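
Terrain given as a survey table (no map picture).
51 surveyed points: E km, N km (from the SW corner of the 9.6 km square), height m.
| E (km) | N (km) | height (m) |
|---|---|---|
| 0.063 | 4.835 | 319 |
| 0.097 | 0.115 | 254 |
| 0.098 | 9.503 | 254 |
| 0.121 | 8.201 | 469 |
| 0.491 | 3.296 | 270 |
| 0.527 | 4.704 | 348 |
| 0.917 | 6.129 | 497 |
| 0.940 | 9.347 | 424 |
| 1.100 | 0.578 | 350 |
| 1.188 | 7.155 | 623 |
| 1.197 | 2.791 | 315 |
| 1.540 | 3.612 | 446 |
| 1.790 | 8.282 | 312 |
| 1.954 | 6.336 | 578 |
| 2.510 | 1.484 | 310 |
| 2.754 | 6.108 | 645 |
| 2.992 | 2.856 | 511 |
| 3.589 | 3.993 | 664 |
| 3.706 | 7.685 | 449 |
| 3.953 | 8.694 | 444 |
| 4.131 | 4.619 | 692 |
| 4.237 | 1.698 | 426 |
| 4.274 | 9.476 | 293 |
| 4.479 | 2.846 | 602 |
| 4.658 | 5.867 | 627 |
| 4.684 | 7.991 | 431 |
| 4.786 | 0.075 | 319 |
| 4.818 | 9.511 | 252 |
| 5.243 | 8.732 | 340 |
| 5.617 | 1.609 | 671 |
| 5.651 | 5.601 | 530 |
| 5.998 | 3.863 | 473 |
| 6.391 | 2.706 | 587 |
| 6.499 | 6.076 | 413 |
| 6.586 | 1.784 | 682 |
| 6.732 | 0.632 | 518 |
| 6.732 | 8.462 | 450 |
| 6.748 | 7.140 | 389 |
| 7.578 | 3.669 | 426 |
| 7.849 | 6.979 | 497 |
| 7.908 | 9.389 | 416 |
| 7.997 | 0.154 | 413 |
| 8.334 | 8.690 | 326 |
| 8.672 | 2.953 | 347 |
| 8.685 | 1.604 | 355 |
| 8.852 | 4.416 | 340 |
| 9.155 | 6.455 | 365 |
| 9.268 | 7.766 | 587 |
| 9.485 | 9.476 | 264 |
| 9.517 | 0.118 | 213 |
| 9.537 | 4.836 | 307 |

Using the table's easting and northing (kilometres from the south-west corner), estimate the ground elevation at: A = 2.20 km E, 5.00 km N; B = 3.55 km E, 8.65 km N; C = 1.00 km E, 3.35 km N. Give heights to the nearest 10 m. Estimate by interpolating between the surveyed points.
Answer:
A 520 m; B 400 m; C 390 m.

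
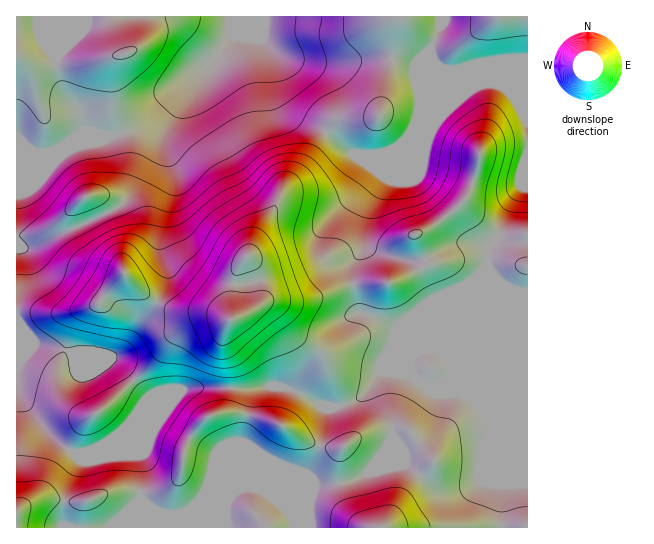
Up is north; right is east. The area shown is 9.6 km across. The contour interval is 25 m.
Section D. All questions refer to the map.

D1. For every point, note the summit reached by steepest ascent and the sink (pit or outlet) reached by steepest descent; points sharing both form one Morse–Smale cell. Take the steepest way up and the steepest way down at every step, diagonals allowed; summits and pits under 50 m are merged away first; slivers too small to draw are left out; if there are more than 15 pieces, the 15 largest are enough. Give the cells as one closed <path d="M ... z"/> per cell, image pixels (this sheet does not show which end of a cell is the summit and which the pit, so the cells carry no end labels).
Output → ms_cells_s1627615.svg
<path d="M527 16l-511 1 1 511 124 0 2-58-3-13-15-8-30 0 22-13 14-14 6-11 10-7 42-16 61 1 13-2 18 0 17 5 23 13 20 2 20-10 15-18 9-17 12-11-10 22 0 20 4 18 1 23 12 28 30 26 5 3 20 0 22-12 7-17 1-23 2 20 12 27 0 41 25 0z"/><path d="M394 353l-9 9-16 27-12 11-16 7-20-2-23-13-17-5-18 0-13 2-61-1-47 19-25 29-22 13 30 0 15 8 3 13-1 58 32 0 23-21 44-19 14 0 14 7 19 16 4 7 2 10 208 0 1-42-12-27-2-20-1 23-7 17-22 12-20 0-5-3-30-26-12-28-1-23-4-18 0-20 6-14z"/><path d="M255 488l-14 0-34 13-10 6-22 20 118 1 0-6-5-11-19-16z"/>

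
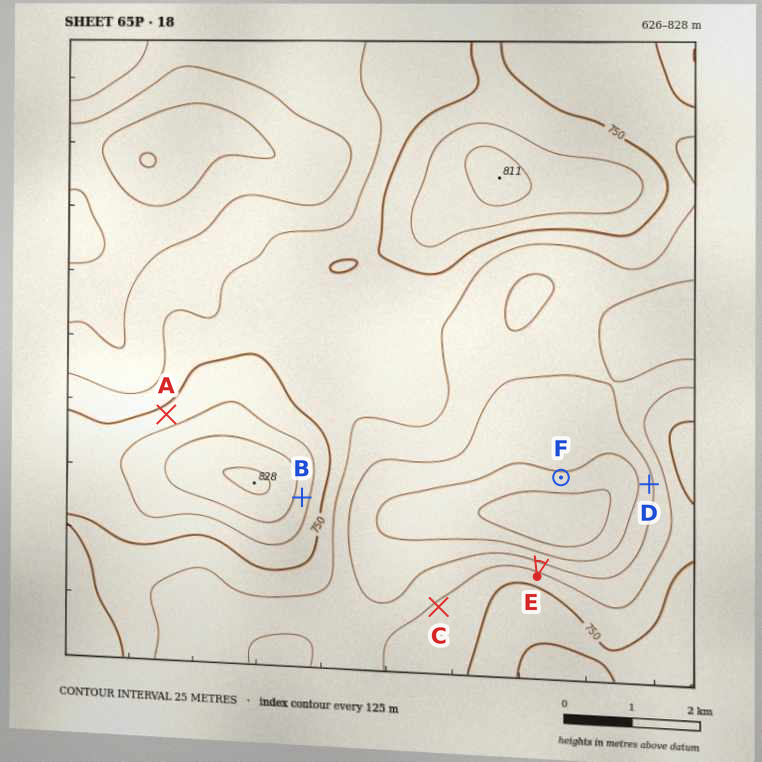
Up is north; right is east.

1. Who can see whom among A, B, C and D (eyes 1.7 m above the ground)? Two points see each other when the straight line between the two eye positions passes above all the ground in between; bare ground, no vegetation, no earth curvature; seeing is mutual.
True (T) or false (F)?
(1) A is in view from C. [F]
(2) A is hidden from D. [T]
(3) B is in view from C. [T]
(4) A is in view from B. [F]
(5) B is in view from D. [T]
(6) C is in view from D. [F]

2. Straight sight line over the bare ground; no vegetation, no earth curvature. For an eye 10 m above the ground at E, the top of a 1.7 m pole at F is in view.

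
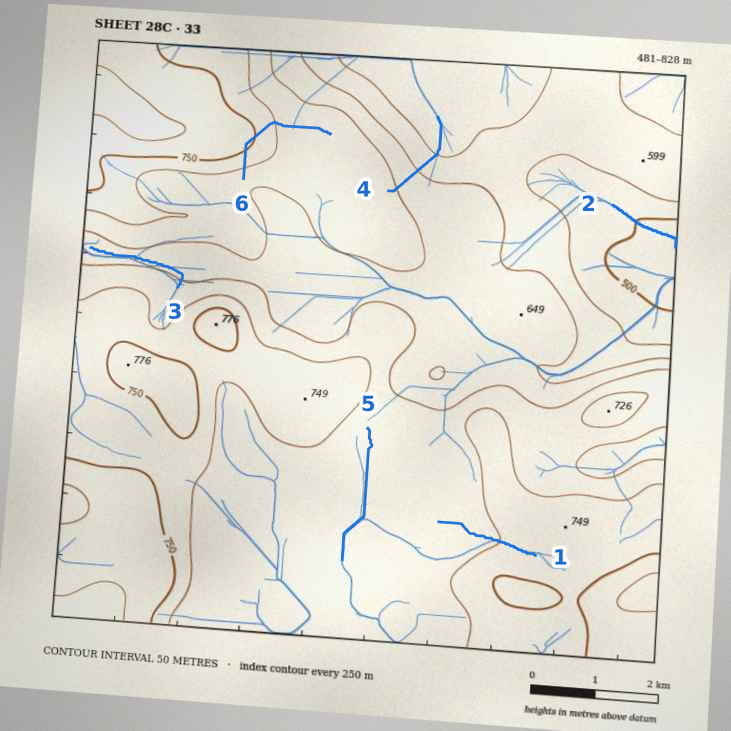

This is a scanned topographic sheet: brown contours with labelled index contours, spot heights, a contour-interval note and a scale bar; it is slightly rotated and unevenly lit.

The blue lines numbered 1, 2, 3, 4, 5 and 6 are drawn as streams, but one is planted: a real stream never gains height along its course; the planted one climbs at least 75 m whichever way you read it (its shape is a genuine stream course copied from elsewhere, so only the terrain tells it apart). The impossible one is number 6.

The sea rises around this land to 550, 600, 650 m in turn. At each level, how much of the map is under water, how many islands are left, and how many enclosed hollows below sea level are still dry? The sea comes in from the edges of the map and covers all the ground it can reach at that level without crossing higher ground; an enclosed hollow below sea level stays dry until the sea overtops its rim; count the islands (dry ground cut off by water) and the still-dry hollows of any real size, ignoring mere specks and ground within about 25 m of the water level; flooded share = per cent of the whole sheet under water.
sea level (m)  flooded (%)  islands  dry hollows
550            9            0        0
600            18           0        0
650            34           0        0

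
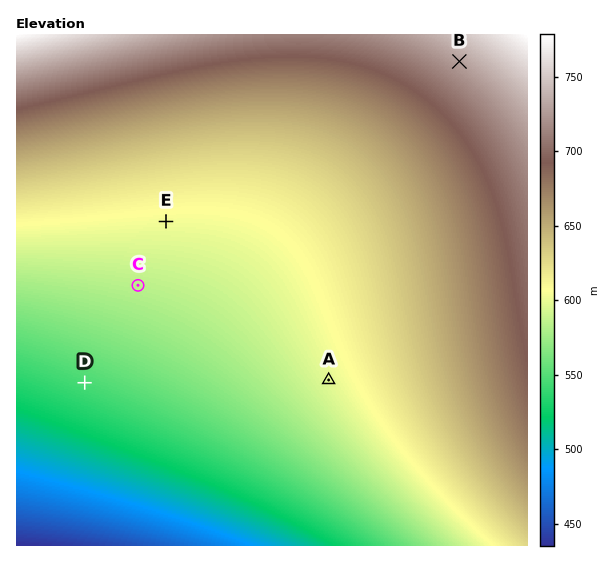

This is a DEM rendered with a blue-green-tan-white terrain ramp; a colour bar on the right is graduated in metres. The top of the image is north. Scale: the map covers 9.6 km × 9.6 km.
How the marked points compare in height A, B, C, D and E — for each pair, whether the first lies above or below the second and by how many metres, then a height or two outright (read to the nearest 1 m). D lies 183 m below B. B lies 145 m above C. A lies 131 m below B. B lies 126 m above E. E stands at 603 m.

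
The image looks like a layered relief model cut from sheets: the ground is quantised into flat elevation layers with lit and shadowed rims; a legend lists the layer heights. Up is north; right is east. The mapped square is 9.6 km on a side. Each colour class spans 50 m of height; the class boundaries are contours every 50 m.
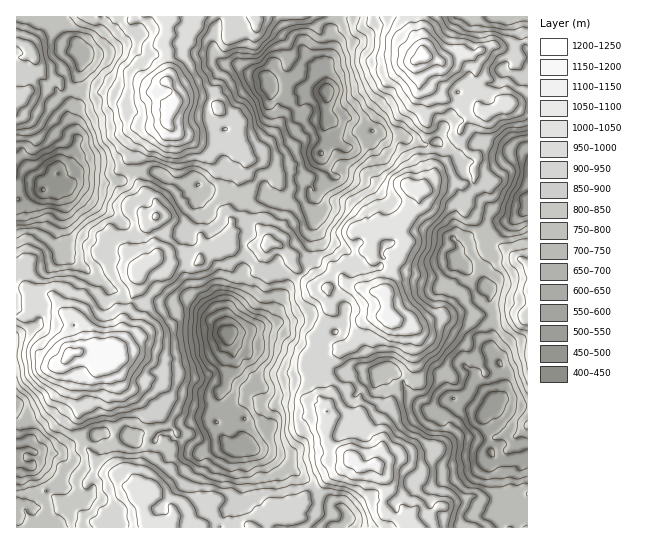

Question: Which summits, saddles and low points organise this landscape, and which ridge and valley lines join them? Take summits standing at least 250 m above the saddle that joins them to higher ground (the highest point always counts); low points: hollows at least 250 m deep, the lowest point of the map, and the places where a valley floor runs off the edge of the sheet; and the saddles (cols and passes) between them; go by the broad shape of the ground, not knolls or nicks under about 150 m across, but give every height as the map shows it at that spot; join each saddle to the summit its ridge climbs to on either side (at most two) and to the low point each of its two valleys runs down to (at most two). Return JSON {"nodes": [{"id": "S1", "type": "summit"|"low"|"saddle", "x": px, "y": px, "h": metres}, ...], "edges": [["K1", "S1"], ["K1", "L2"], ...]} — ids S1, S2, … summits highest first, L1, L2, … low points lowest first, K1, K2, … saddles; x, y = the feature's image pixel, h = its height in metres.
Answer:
{"nodes": [
{"id": "S1", "type": "summit", "x": 426, "y": 57, "h": 1227},
{"id": "S2", "type": "summit", "x": 67, "y": 354, "h": 1221},
{"id": "S3", "type": "summit", "x": 171, "y": 109, "h": 1188},
{"id": "L1", "type": "low", "x": 227, "y": 334, "h": 411},
{"id": "L2", "type": "low", "x": 43, "y": 190, "h": 446},
{"id": "L3", "type": "low", "x": 326, "y": 93, "h": 463},
{"id": "L4", "type": "low", "x": 486, "y": 414, "h": 506},
{"id": "K1", "type": "saddle", "x": 323, "y": 363, "h": 914},
{"id": "K2", "type": "saddle", "x": 243, "y": 245, "h": 889},
{"id": "K3", "type": "saddle", "x": 141, "y": 171, "h": 827},
{"id": "K4", "type": "saddle", "x": 82, "y": 435, "h": 822}],
"edges": [["K1", "S1"], ["K1", "L1"], ["K1", "L4"], ["K2", "S1"], ["K2", "S2"], ["K2", "L1"], ["K2", "L3"], ["K3", "S2"], ["K3", "S3"], ["K3", "L2"], ["K3", "L3"], ["K4", "S1"], ["K4", "S2"], ["K4", "L1"]]}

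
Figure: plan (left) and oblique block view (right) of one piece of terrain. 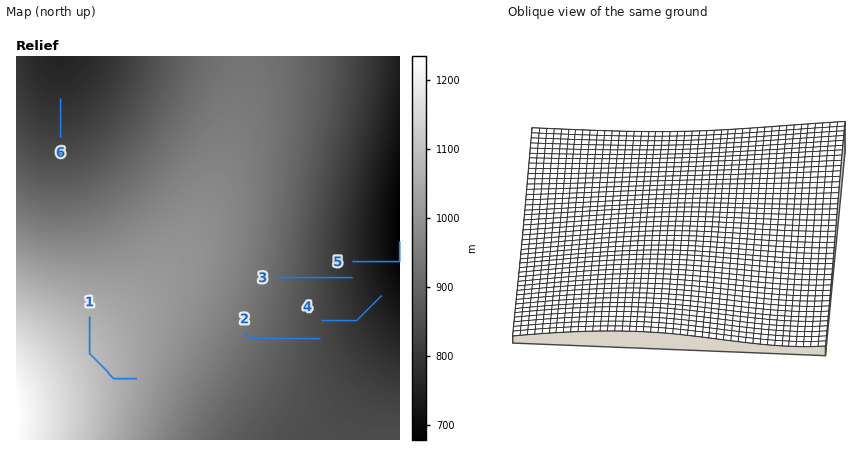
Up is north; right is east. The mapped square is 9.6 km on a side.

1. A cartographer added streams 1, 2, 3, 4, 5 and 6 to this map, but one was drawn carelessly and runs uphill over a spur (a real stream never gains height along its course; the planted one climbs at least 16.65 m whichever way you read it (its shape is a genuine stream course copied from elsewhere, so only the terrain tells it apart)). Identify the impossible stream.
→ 1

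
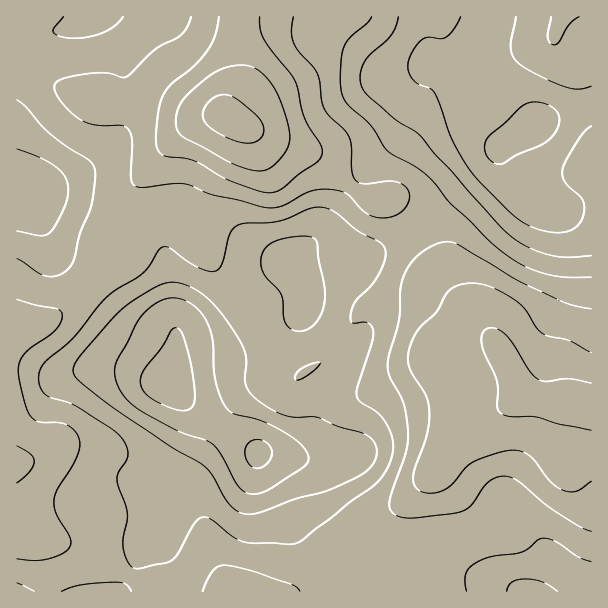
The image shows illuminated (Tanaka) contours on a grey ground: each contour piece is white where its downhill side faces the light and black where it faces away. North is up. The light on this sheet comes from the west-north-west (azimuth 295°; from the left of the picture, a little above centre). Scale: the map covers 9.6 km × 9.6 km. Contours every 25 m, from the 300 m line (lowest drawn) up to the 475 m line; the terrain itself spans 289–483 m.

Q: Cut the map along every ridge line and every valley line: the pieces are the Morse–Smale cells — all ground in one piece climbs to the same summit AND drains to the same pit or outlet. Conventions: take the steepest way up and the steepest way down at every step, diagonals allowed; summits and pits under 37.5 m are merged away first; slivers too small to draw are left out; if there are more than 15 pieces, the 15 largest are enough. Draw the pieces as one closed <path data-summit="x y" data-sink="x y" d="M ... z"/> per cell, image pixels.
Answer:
<path data-summit="228 119" data-sink="168 380" d="M239 16l-222 0-1 58 17 2 38 15 19 3 12 12 9 3 44 0 33 7 29 0-11 2-26 15-38 43-12 19-8 29-20 42-8 10 12 11 12 16 17 17 29 11 10 7 1 18-6 25 26 29 62 42 37 0 8-2 10-12 10-34 26-35 7-15 0-4-47-35-1-22-3-9-14-21 16-13 11-4 12 1 18 7 22 0 29-13 16-11-14-20-10-10-15 0-12-4-21-15-25-24-68-27-18-9-5-5 2-9 12-27z"/><path data-summit="518 390" data-sink="168 380" d="M414 230l-45 24-22 0-18-7-12-1-11 4-16 13 14 21 3 9 1 22 47 35 0 4-7 15-24 32-12 37-10 12-8 2-37 0-44-28-21-16 0 2 4 4 6 14-3 16-23 44-7 24-29 28-4 24-8 17-8 11 234 0-5-13 23-25 14-35 44-43 22-38 18-17 34-13 13-12 1-4-6-18-13-26-23-30-32-34-14-30z"/><path data-summit="228 119" data-sink="533 126" d="M591 16l-351 0-2 4 2 60-12 27-2 9 5 5 18 9 68 27 25 24 21 15 12 4 15 0 10 10 14 20 62-52 17-17 8-15-1 10 8 17 22 25 18 10 19 0 25-8z"/><path data-summit="17 462" data-sink="168 380" d="M95 277l-30 31-17 12-32 9 1 263 102 0 7-7 7-13 6-18 1-14 29-28 7-24 23-44 3-10 0-6-6-14-27-33 6-25-1-18-10-7-29-11-17-17-12-16z"/><path data-summit="518 390" data-sink="525 591" d="M521 394l-3 0-14 14-19 8-9 2-16 11-15 20-15 27-44 43-14 35-23 25 3 9 4 4 236-1 0-187-13-4-34 2-15-4z"/><path data-summit="518 390" data-sink="533 126" d="M500 148l-7 13-17 17-59 50-2 5 15 21 14 30 32 34 23 30 13 26 7 20 26 8 34-2 12 3 1-202-5-1-26 10-13-2-12-6-25-25-9-16z"/><path data-summit="228 119" data-sink="17 194" d="M27 74l-11 1 0 117 7 2 13 16 18 39 9 10 32 17 27-52 8-29 12-19 38-43 26-15 11-2-29 0-33-7-44 0-9-3-12-12-19-3z"/><path data-summit="17 462" data-sink="17 194" d="M18 193l-2 1 0 133 5 1 24-6 12-8 29-27 8-11-31-17-9-10-18-39-6-9z"/>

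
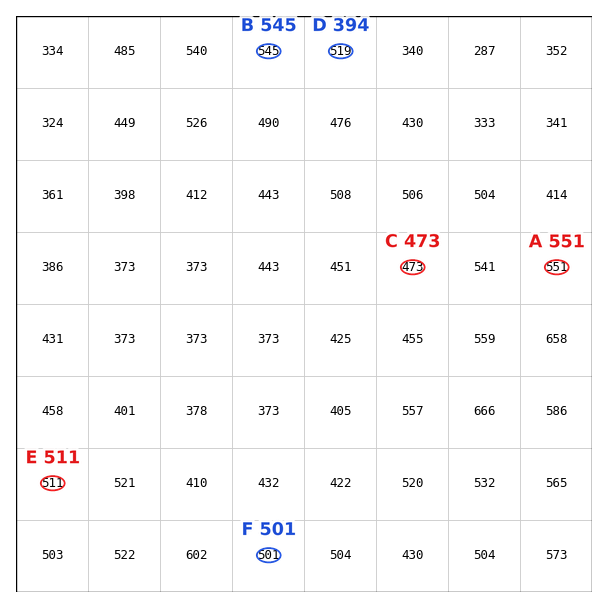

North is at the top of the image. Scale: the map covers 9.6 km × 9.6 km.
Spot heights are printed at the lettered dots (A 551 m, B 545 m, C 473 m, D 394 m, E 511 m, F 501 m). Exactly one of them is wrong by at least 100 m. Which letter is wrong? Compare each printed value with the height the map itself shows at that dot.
D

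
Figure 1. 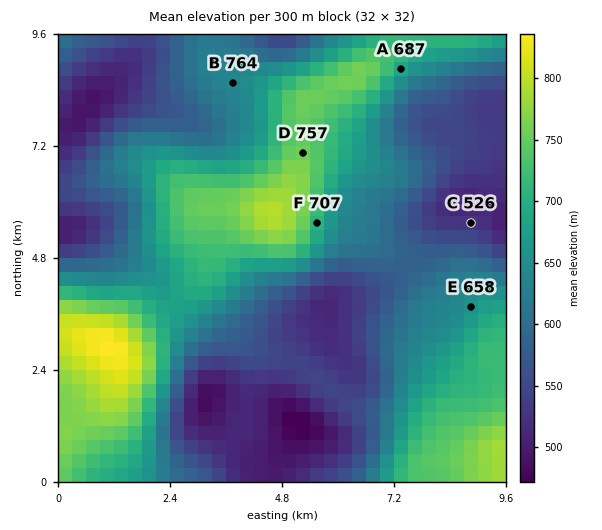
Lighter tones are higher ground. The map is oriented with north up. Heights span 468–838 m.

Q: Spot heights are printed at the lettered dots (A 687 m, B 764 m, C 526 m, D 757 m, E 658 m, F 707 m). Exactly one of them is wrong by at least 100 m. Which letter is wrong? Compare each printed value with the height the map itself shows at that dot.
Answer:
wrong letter B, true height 639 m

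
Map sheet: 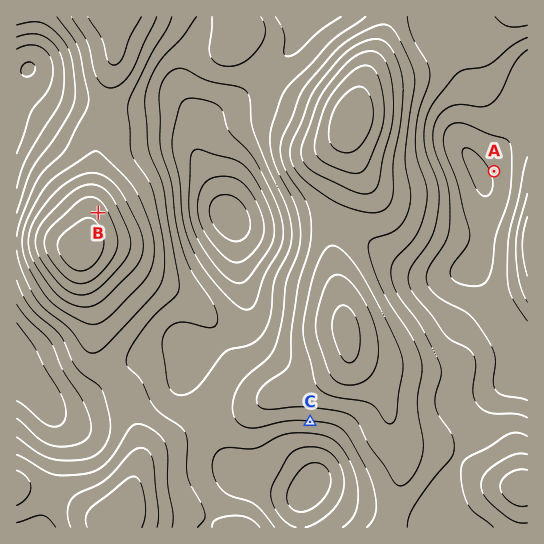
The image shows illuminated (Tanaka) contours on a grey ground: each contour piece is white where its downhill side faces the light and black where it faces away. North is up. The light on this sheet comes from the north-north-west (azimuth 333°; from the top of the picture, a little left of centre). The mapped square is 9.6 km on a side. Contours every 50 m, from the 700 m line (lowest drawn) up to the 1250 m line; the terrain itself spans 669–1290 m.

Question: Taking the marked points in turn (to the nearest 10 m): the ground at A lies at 760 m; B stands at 1230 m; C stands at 950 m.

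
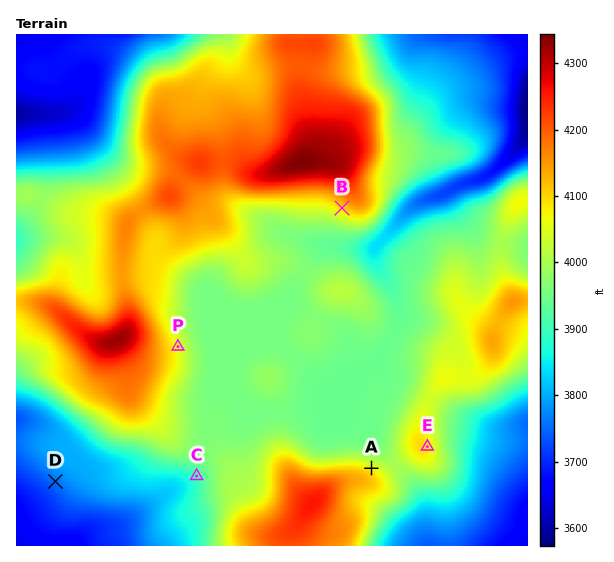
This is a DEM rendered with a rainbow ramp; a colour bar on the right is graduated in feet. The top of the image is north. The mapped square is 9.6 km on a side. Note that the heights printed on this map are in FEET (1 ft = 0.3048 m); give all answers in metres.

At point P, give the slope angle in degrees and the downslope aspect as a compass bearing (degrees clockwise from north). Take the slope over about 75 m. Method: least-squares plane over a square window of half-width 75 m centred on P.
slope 5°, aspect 77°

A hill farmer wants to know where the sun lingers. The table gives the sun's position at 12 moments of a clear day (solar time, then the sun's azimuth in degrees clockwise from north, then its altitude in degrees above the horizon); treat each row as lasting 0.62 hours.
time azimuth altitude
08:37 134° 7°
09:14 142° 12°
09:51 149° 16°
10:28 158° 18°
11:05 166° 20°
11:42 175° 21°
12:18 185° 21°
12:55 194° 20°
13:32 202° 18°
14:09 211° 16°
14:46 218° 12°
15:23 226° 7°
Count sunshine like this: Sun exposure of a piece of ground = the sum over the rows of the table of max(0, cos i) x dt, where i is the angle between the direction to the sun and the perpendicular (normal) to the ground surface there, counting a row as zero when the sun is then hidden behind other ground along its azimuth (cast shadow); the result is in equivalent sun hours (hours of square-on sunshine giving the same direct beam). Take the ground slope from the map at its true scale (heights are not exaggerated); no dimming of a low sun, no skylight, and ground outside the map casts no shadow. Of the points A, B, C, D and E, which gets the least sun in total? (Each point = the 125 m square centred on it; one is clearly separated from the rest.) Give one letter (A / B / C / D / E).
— A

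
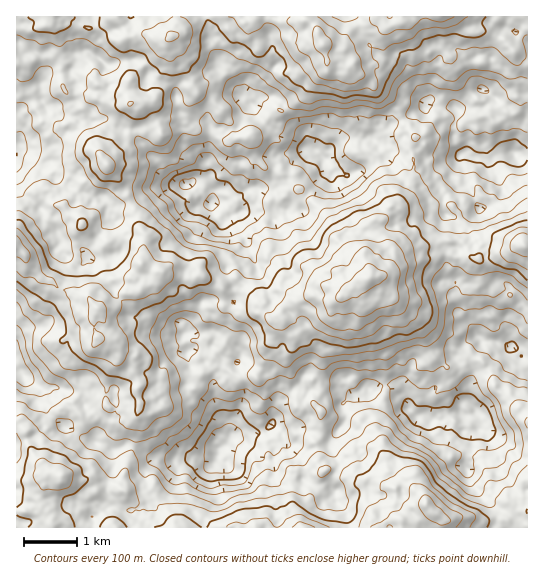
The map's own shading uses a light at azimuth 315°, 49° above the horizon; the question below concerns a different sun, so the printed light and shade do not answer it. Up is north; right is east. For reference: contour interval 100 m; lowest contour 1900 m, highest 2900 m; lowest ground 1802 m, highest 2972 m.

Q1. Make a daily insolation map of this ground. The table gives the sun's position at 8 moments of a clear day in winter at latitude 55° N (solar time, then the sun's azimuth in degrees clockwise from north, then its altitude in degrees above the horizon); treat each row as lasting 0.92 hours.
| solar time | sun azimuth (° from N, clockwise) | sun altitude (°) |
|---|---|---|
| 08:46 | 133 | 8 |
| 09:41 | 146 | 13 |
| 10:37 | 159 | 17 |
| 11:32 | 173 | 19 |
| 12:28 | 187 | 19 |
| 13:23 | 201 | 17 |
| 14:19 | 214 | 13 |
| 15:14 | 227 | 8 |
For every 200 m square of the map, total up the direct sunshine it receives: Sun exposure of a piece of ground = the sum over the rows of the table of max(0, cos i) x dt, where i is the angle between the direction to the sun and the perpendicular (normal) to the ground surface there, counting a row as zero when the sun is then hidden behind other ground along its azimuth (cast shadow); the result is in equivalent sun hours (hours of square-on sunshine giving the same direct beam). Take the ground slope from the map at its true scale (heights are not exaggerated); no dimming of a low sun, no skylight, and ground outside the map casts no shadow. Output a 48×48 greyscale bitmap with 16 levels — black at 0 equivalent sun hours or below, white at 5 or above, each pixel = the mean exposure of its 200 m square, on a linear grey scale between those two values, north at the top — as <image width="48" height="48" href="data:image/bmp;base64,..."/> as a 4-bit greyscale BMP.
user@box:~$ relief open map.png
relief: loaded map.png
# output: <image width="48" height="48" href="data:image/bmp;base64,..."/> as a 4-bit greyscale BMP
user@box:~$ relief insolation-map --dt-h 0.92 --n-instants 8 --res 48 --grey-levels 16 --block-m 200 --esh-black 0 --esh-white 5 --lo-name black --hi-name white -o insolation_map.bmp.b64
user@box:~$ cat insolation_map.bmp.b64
<image width="48" height="48" href="data:image/bmp;base64,Qk32BAAAAAAAAHYAAAAoAAAAMAAAADAAAAABAAQAAAAAAIAEAAATCwAAEwsAABAAAAAAAAAAAAAAABEREQAiIiIAMzMzAERERABVVVUAZmZmAHd3dwCIiIgAmZmZAKqqqgC7u7sAzMzMAN3d3QDu7u4A////AGZ1ZCEhEAAQEhEjExEQAAEzR2fLmadmZnd0I1QAEhIAAAAAAAAAAAExIjeUERECVjZWd3dnlDEAAAAAAAAAAAMhEyQhAAAURFes63ZXUzEAAAAAAAAAESZEZVIAAAARFFd4h2YxIRAAAAAAAAABRERFMTEQAAAAFEVBAiIRMwAAAAAAAAESMxECIRERAAAAETMQAAABEyEAAAAAAAABEBISMQAAAAAAElEAAAAjNohTEAAAAAADEBIzAAAAAAAAE3EAAURpvMmZYgAAAAFDMgARAAAAAAABNUICEmmIrKvKhTESQiZmdSIhAAAAAQAUZyETZUWGaJynZ2ZnmIeodSIQAAABERElYwABNEVUVmVViIqomqdWIhAAEREkQiREMQAAA2VVeFRUerzMyqdCMzMAEiI0VlWEEAA2iGirhGVWRoicyqp3VEZmZld3eFQxABSc3LvdhmNDJHYzSLyGmprey7rKl3QQAXu5mu6qmHQRNFQza8vLzv/t3aeJQ2UQAYmqmbyoYyMzJDdXnKrfvO/+3MuWZSASI4ZmZmZ2QiRTRWWXZ6qqzv7+3v/amDFHeoUiWFRCNmdlWImrmal53tzczu3KhHq5qqmXiIh1RYmZmby8x3Z6q6vc3KqXZ6uaqYu7hlVGmazNtohGYyaoisurzJhlebut2bmrhlETrMzcyphkETRZZYmHh2Q0WbzJmtynMQEiNYqpzqZTEUEkZDWbhkQzZnp2fcpSAAASRViGaEExASIzIxJGd3Voibq87KgwAAAAJ0E1M0IRAyFSAREQAkeZirzf/ZUgARIhISAAACEAJBEAARIgATRVdUR5zDERFGRlQ0IQAAAAIQAAEyEAASNFZSNDVhEiSKUSRDMQAAAAAAEAEgAAABIhABEyEBIlZFUhMQAAAAAAAAAAEAATMiIQAAAAAAEVQQI1UREAAAAAERABIAAAFmQyIxAAAAIyIQE2YREAAAASNFVDAAAAASMzIREAABMyAliZVBAAABE0IjRBAAAAAAIyEBIAABEANGr8eHQxETZnh2MQAAAAAAIiERAAABECR4q4h4iZhmZ4hjEQAAAAAAIhEAAAADJGaKckRUmXd3mHYiEAADQxABNEIAAAAFRmVVIRNb63iqust3URI0MRElZ2RUQyFId4UxABN5qZu5RndVVFZ1MzV1ZVRWeJqYmFZRADV2NHZGcwE2V4iImYZEATRXebqIcyRFRpzadmd5kwBJze3NurqDACQkZWmYU2dXmYl6lou3MhIjfv////63MDVWY0aYd6plVFIBRmmWRFZnqs////uHmIvHE3h5dVQ1YzYxKIVGiYrNzK/+7YiZrc7Jm6uqmEIzECFEi7ZDa9zHiau5l1e77cu9/rrGiYZTAkIpy6qWac6niohlREaKzJmKl5yUR3dketzKuqh5uquZqqllM1iJmIZoiahovMq8qYqpepdnrMhphWVCNHveuqrN23JLrcy7pzIyIkZ5qZqYZ1MRNomsze/IdjR4ZXZjSIIQAAJZmEiGVkAABHRWnf/bdpmQ=="/>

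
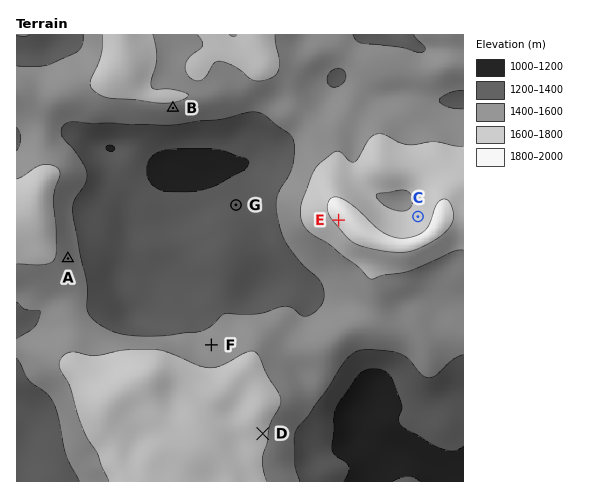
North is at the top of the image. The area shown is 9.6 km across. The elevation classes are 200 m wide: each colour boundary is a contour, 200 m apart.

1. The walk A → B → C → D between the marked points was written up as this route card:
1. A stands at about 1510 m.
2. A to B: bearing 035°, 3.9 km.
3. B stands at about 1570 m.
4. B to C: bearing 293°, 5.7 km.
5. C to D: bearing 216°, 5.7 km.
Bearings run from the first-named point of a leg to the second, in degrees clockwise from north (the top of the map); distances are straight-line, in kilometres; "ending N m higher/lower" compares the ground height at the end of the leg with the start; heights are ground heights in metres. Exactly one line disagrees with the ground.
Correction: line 4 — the bearing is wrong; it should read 114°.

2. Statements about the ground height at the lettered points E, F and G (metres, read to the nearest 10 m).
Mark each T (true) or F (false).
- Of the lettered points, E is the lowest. F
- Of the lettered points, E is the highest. T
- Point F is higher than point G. T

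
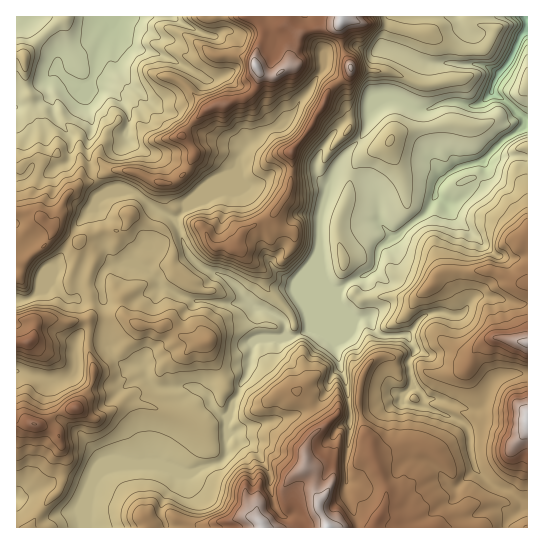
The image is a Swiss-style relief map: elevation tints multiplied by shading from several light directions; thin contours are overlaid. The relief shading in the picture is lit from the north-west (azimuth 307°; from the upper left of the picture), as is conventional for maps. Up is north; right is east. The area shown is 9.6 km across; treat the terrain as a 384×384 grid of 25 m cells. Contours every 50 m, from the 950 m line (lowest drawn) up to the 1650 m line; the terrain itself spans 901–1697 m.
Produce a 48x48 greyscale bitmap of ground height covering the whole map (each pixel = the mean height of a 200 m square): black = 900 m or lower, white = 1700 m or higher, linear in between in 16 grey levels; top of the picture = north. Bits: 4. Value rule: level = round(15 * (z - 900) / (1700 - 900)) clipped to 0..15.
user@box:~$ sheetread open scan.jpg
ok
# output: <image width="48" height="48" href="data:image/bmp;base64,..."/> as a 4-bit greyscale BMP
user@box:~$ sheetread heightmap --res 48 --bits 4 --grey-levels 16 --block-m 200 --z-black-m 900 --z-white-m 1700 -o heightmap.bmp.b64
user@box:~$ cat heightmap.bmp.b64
<image width="48" height="48" href="data:image/bmp;base64,Qk32BAAAAAAAAHYAAAAoAAAAMAAAADAAAAABAAQAAAAAAIAEAAATCwAAEwsAABAAAAAAAAAAAAAAABEREQAiIiIAMzMzAERERABVVVUAZmZmAHd3dwCIiIgAmZmZAKqqqgC7u7sAzMzMAN3d3QDu7u4A////AIiIdmZniqqqqs3e7t3d7uzNzMzMu7upmoiHZmZniqmpiJve7czd7dvMzMy7u6qpmXiIdmZniZiHd3nN7c3e7bu8zMu7qqqqmXiIh2Znd3d2Z3i93M3e7ru7zLu7qqqZmYiIl2Zmd3ZmZnisy83d3bu7y7u6qpmZqoiZmGZmZmZmZmeKqr3u3bu8y7u6upmau5maqXZmZmZmZmZ4iaze3bvMy7u7upms3aqruYdmZmZmd3ZneKvdzLrMu7u7qYms7bu8uYh3dmZ3d3ZmeJrN27rMu7u6qYms3s3MuZmHd3d3d3ZneIms3Km7qqqpmImb3szLvLqYd3d3d3ZniImavLmpmZmIiJmb3rqqvcqYiId3d2Znmaqqq7mpiHd4iJmb3pmIm7qIiHd3dndniaqqmZmph3d4mZmazIiIiKqId3d3d3dmeJqqmIipiIeZmqmZq4iIiJqYd3h3d3dlZ4mal2ipmYiaq7qZmZmqmJqId3iJiIdlVmiZh1iamXiZq7uqq7y6mJmIh3iZmZhlVWeHZVZ5mYaJqru8zd3KmJiIiIiZqqhlVVVlRERnZmaJqrzd7sy6mZiImZmZmphmVVVURERVZmaJmZvM3by6qZmImZmZmYdmVVZUREREZ4d4iIq7vJqpiIiIiIiIeHdlVWZERERVVoh3eImqq3d4d4iIiId3d3ZlVmVEREVVZomZiIiZq5h3eIiIiHd4iHZWZ2REREVVVWiqmZmau7h3eIh4d3eIh2ZniGVERFREVWeaqqqru7l3eIh3d3eIdneJmIdURGVERVaJqaqqq7uYiIiHd3eHaKq7qJl0RWVURFZ4iIiJq7u6iIiId3eHervLqqqWRWVUREV3d2Z6u7u7qIiIh3d3m7u7u7qmRVVEREVmZVZ5q7u7qIiImIh3q6q7u7qmRVVERERERFZ4mru7uXd4mHd3iJmZq7qGRFVEREQ0NFZ3iaqquYd4iHd3d3d3ibuWRFVERFQzM0VneJmZqpd3d5mYd3d3eKunRFVERVRDNERWd4iImZiIiru7l3d3eJumVEVERVRDNERFZ4iHeIiaqqqruYd3iJumVEVVVVRDMzM1ZniHd4iIiImauph3iaymVUVVZlREQzM0Vnd3d3d2Z4mry5h3ebzIZlVWZlREREQzVmZnZmZ2Z4q8uph3d5rLhnZWZmVERVRDNGZmZlV2Z3ibuqmIh3isp3dVZmVVVVVUMlZlVUVmZmd5vLupmIeLyYdEVVRFVVRUMlVVVERVVmZ4nN3LqYiKy4dERERERDMzI1VURERFVWd4mrzMy6mIvKlUREVVREMSRVVEREREVWeJmIms3MuorLtlVVZmZlQSRWVEREREVniYd4ic7u3Kms2Xd2ZmZmUhNXZERERERnd3iJmc7d7bmc2XZlVVVUQyFHZERERERFZ3iaqr3d3bmbuGVVVmZmZTE1VUREQzRFZniYmazd3bqrqWVmZ3ZmZkIURVVEMzRFZ3d4iazd3dzezJZ3d3ZlZlMURFVUMzNFZmiZms3N3c3v7bd2ZmZWZVMQ=="/>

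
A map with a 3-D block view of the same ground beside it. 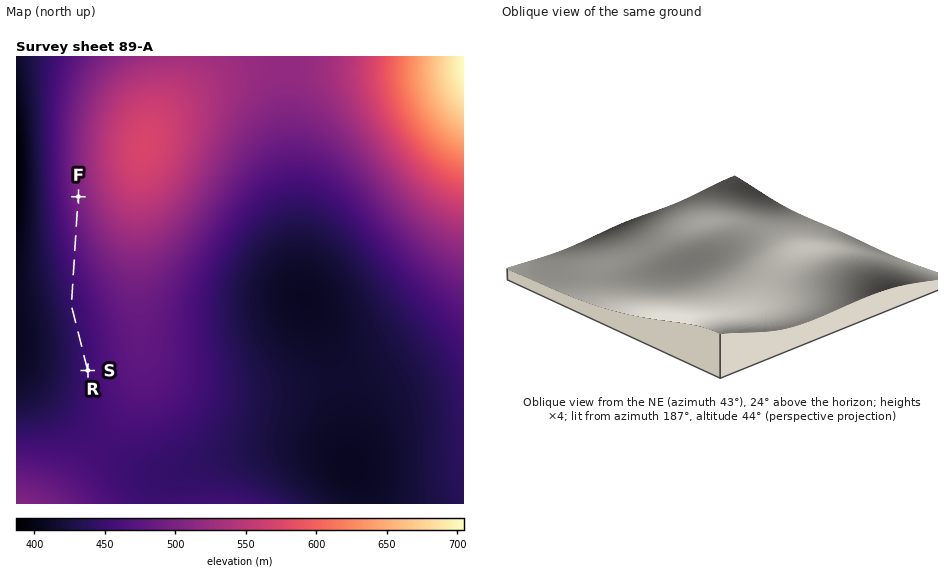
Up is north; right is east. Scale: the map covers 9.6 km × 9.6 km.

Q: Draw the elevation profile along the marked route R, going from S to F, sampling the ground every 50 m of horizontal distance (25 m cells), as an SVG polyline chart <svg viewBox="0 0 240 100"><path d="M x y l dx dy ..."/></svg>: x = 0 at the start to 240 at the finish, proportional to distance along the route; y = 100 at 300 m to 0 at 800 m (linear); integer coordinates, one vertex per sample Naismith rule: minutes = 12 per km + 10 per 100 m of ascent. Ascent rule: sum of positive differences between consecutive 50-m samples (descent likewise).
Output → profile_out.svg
<svg viewBox="0 0 240 100"><path d="M0 70l3 0 3 0 4 0 3 0 3 0 3 0 3 0 3 0 4 0 3 0 3 0 3 0 3 1 4 0 3 0 3 0 3 0 3 0 3 0 4 0 3 0 3 0 3 0 3 0 4 0 3 0 3 0 3 0 3 0 3 0 4 0 3-1 3 0 3 0 3 0 4 0 3-1 3 0 3 0 3 0 3 0 4-1 3 0 3 0 3 0 3 0 3-1 4 0 3 0 3 0 3-1 3 0 4 0 3 0 3-1 3 0 3 0 3 0 4-1 3 0 3 0 3 0 3-1 4 0 3 0 3 0 3-1 3 0 3 0 4 0 3-1 3 0 3 0 3 0 4 0 1-1"/></svg>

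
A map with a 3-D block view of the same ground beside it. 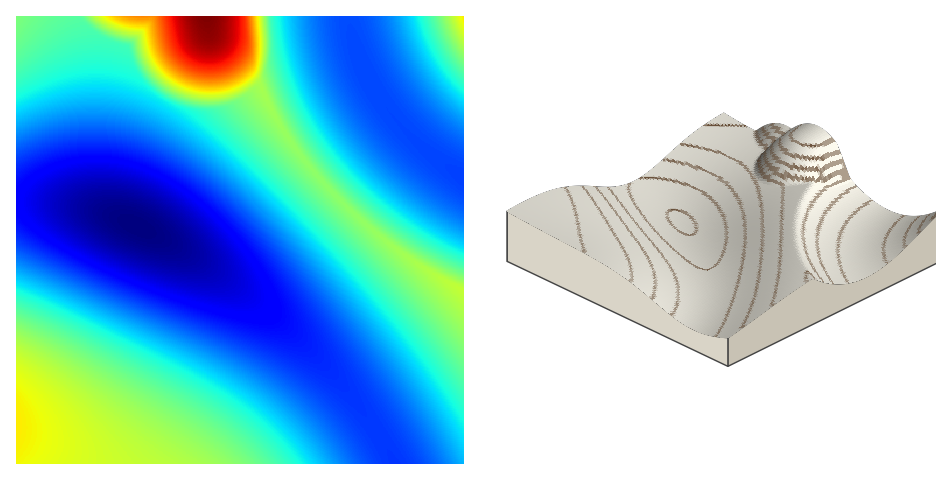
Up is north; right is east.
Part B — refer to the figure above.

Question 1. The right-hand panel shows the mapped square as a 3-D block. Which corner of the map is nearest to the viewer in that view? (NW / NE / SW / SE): SE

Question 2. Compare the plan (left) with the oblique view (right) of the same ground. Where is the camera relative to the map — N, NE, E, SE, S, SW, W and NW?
SE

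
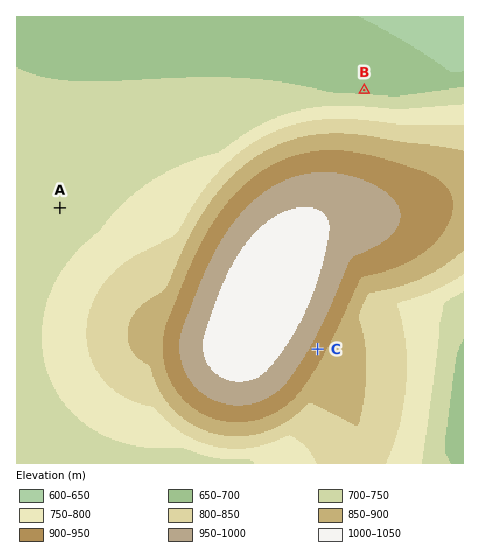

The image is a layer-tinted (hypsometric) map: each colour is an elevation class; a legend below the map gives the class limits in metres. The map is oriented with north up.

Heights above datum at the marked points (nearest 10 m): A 730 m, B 690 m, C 930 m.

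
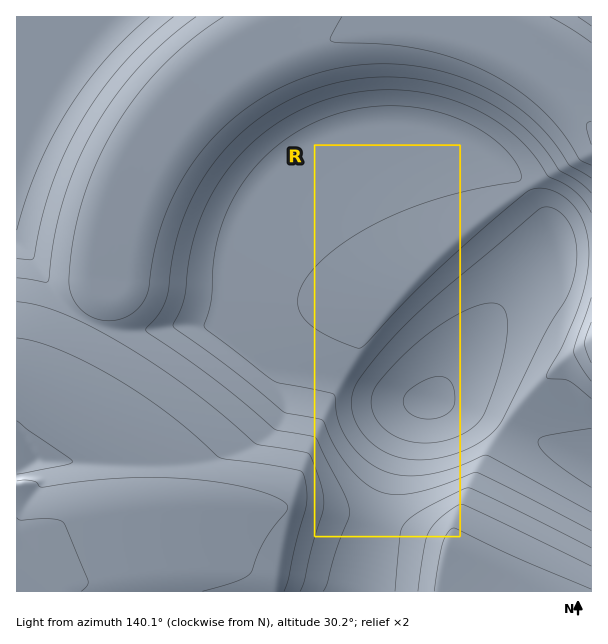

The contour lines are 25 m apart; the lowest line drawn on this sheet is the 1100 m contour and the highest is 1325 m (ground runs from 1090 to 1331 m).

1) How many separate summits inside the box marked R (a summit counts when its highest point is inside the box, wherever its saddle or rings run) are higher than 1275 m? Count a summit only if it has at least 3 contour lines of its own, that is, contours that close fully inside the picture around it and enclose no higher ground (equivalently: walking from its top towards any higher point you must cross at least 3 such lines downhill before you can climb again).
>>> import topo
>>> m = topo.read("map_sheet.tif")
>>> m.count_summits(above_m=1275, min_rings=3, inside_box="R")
1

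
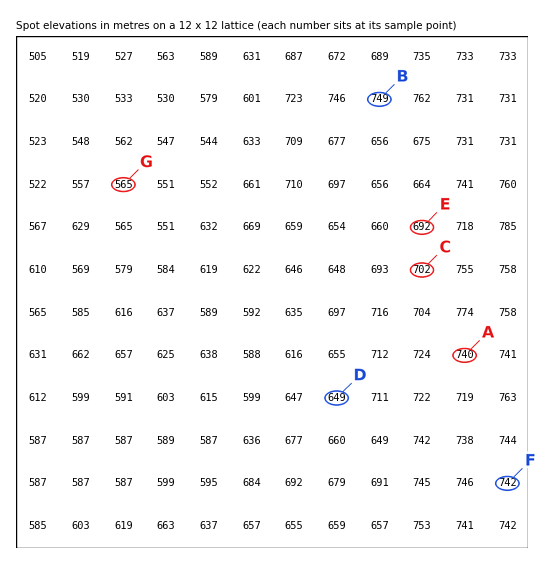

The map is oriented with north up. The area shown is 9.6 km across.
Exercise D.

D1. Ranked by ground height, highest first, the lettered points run B A C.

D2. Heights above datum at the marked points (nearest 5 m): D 650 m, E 690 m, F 740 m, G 565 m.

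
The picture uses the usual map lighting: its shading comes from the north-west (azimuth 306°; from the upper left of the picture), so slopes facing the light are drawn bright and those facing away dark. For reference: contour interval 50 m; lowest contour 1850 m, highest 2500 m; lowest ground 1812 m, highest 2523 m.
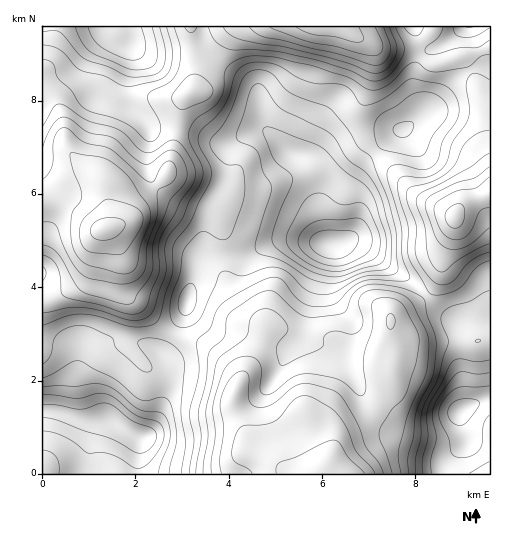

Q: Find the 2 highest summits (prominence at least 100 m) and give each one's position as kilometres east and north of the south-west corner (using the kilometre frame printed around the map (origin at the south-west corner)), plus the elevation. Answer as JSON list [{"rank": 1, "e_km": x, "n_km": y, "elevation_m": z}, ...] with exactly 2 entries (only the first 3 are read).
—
[{"rank": 1, "e_km": 1.34, "n_km": 5.26, "elevation_m": 2523}, {"rank": 2, "e_km": 8.84, "n_km": 5.49, "elevation_m": 2467}]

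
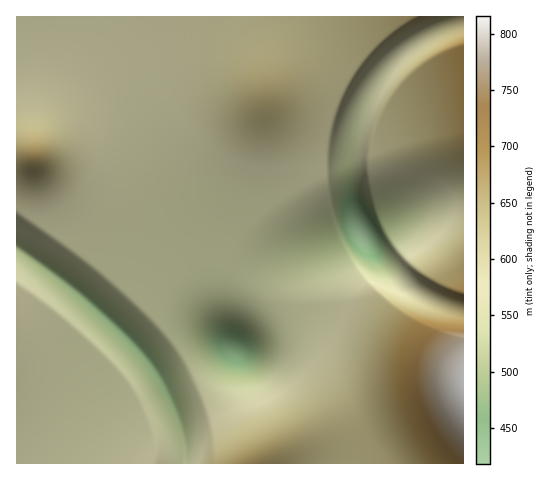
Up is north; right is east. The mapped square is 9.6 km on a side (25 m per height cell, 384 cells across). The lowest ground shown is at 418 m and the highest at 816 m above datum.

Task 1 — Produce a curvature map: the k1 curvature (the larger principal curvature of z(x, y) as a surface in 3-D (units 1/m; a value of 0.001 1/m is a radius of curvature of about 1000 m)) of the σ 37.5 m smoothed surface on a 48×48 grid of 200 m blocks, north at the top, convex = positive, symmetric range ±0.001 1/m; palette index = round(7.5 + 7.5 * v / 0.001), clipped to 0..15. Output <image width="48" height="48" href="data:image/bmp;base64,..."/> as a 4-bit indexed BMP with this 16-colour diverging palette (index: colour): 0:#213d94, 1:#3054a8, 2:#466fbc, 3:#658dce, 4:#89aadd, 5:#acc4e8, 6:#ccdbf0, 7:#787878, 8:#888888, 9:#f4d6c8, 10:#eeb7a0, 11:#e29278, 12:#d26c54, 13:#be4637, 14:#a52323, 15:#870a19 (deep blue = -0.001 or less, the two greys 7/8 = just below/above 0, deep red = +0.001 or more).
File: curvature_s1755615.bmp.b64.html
<image width="48" height="48" href="data:image/bmp;base64,Qk32BAAAAAAAAHYAAAAoAAAAMAAAADAAAAABAAQAAAAAAIAEAAATCwAAEwsAABAAAAAAAAAAlD0hAKhUMAC8b0YAzo1lAN2qiQDoxKwA8NvMAHh4eACIiIgAyNb0AKC37gB4kuIAVGzSADdGvgAjI6UAGQqHAIiIiIiIiIiqiHebmaqpiIiIiId3eIiIiIiIiIiIiIiqiHebiJqqmYiIiIh3eIiIiIiIiIiIiIi6iHebiIiZmZiIiIh3iIiIiIiIiIiIiIjIh3eqiIiJmZmIiIiIiIiIiIiIiIiIiIjIh3jJiIiIiZiIiIiIiIiIiIiIiIiIiIuoh3jIiIiIiIiIiIiIiIiIiIiIiIiIiIyId4q4iIiIiIiIiIiIiIiIiIiIiIiIiLqIeIyZmYiIiIiIiIiIiIiIiIiIiIiIiciIeJ2ZmIiIiIiIiIiIiIiIiIiIiIh4jJiHiMqZh3eIiIiIiIiIiIiIiIiIiHd4yYh3idmYdmeIiIiIeIiIiIiIiIiIiHeMmIh4jamHZmeImIiHd4iIiIiIiIiIiHjJiIeIu5iHZmeJmIiHd4iIiIiIiIiIiIyYiHeKyIiHZmiZmIiHd4iIiIiJz4iIicmIh3iciIiId4mZiIh3d4iIiIr/2YiInId3d4nIiIiIiJmZiIh3eIiIiv+Xd4iLyIh3eJyIiIiImZmYiIiHeIiI36d3iIjKiId3iciIiIiImZiIiIiIiIiP53eIiJyYiHd4rIeIiIiIiIiIiIiIiZn9d4iK/7iIh3eLuHd4iIiIiIiIiIiIiI/YiJn/p4iHd3i7h3d3iIiIiIiIiIiIiN54iM+4h4h3d4yod3d3d3d3iIiIiIiHefd3jPmJmIh3isl3d3d3d3d3iIiIiId3j4Z3v4iIiIh4u4d3d3d3d3d3eIiIiHd3rmZo+HeIiIicqHd3d3d3d3d3eIiIiId3+GZvp3d3iIrIiIiId3d3d3d3d4iIiIh49mafd3d3d8qIiIiId3d3d3d3d3iIiIiMxmf5d3d3d5iIiIiIh3d3d3d3d3eIiIiPh3f3d3d3d4iIiIiIiHd3eIiIiId4iIiPd4rnd3d3d4iIiIiIiIiIiIiIiIiIeImfiI23d3d3d5mZiIiIiIiIiIiIiIiIiIifiJ+oiHd3d6qpmIiIiIiIiIiIiIiIiIifiZ+oiIiId6u6mIiIiIiIiIiIiIiIiIifeJ+pmZiIiKu6mIiIiIiIiIiIiIiIiIiPd464mZmZiKqqmIiIiIiIiIiIiIiIiIiPd4zYiImZmZmZiIiIiIiIiIiIiIiIiIiPh4n4d3iIiIiIiIiIiIiIiIiIiIiIiIiNt4j4d3eIiIiIiIiIiIiIiIiIiImYiIiJ93jNh3iIiIiIiIiIiIiIiIiIiImZiIiI+HiPh3iIiIiIiIiIiIiIiIiIiImZiIiIzHeL+IiIiIiIiIiIiIiIiIiIiIiZiIiIj4eI7IiIiIiIiIiIiIiIiIiIiIiIiIiIi+d4j8iIiIiIiIiIiIiIiIiIiIiIiIiIiPp3iP6IiIiIiIiIiHeIiIiIiIiIiIiIiI+XeIz7iIiIiIiIh3d4iIiIiIiIiIiIiIn5d4ie/YiIiIiId3d3iIiIiIiIiIiIiIifp3eIjIiIiIiHd3d3iIiIiIiIiIiIiIiJ/Xd3iIiIiIiHd3d3eIiIiIiIiIiIiIiIjfp3dw=="/>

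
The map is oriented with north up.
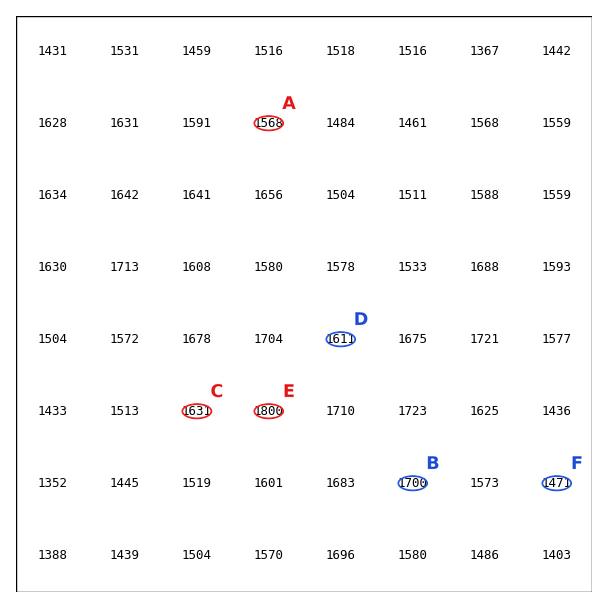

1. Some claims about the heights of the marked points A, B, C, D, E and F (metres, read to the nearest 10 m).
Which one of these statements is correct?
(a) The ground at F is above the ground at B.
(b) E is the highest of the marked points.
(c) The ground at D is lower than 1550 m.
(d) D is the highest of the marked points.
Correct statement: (b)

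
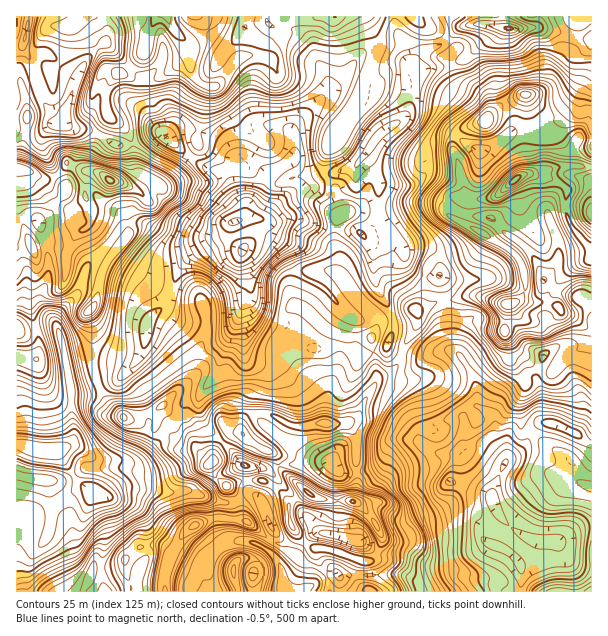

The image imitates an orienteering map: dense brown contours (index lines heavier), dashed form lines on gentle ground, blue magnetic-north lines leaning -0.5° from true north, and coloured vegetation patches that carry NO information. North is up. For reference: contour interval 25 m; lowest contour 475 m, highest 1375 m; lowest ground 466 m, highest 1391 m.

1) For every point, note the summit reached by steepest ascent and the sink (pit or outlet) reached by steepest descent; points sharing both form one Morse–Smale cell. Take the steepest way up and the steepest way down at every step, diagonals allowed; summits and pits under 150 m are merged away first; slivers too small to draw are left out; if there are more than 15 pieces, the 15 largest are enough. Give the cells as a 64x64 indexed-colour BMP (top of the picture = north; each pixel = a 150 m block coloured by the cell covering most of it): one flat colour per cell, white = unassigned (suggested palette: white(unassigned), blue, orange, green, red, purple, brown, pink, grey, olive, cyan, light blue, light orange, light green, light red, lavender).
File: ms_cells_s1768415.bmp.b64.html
<image width="64" height="64" href="data:image/bmp;base64,Qk12CAAAAAAAAHYAAAAoAAAAQAAAAEAAAAABAAQAAAAAAAAIAAATCwAAEwsAABAAAAAAAAAA////ALR3HwAOf/8ALKAsACgn1gC9Z5QAS1aMAMJ34wB/f38AIr28AM++FwDox64AeLv/AIrfmACWmP8A1bDFAId3d3ciIiIiIiu7u7u7uyIiIiIiZmZmZmZmZmZEREREh3d3dyIiIiIiIru7u7u7IiIiIiJmZmZmZmZmZkRERESHd3d3ciIiIiIiu7u7u7IiIiIiImZmZmZmZmZmRERERId3d3d3dyIiIiIru7u7siIiIiIiZmZmZmZmZmZEREREiHd3d3d3ciIiIiK7u7siIiIiIiJmZmZmZmZmZERERESIh3d3d3d3d3ciIiK7IiIiIiIiIiZmZmZmZmZERERERIiId3d3d3d3d3IiIiIiIiIiIiIiJmZmZmZmZmREREREiIh3d3d3d3d3dyIiIiIiIiIiIiJmZmZmZmZmZERERESIiHd3d3d3d3d3d3dyIiIiIiIiJmZmZmZmZmZERERERIiId3d3d3d3d3d3d3IiIiIiIiJmZmZmZmZmZEREREREiIiHd3d3d3d3d3d3IiIiIiIiImZmZmZmZmZkRERERESIiIiHd3d3d3d3d3ciIiIiIiIiZmZmZmZmRERERERERIiIiId3d3d3d3d3ciIiIiIiIiJmZmZmZmREREREREREiIiId3d3d3d3d3ciIiIiIiIiImZmZmZmZERERERERESIiId3d3d3d3d3ciIiIiIiIiIiZmZmZmZkRERERERERIiIh3d3d3d3d3ciIiIiIiIiIiJmZmZmZEREREREREREiIiId3d3d3d3ciIiIiIiIiIiImZmZmRERERERERERESIiIh3d3d3d3IiIiIiIiIiIiIiZmZmZERERERERERERIiIiHd3d3d3IiIiIiIiIiIiIiZmZmZmREREREREREREiIiId3d3InciIiIiIiIiIiIiImZmZmZmZkRERERERESIiIh3d3IiIiIiIiIiIiIiIiIiZmZmZmZmZERERERERIiIiHd3IiIiIiIiIiIiIiIiIiImZmZmZmZkREREREREiIiIl3IiIiIiIiIiIiIiIiIiIiJmZmZmZmRERERERESIiIiZlVIiIiIiIiIiIiIiIiIiImZmZmZmZERERERERIiIiJmVVSIiIiIiIiIiIiIiIiIiImZmZmZEREREREREiIiImVVVUiIiIiIiIiIiIiIiIiIiJmZmZkRERERERESIiImZVVVVIiIiIiIhERESIiIiEiIkRGZkRERERERERIiIiZlVVVUiIiIiIiERERERERERERREREREREREREREiIiJmVVVVSIiIiIiIREREREREREREURERERERERERESZmJmZVVVVUiIiIiIhERERERERERERREREREREREREQZmZmZlVVVVSIhERESEREREREREREREUREREREQREUQRmZmZmVVVVVURERERERERERERERERERREREREQRERERGZmZmZlVVVVVERERERERERERERERERERFEREEREREREZmZmZmVVVVVURERERERERERERERERERERERERERERERmZmZmZVVVVVVERERERERERERERERERERERERERERERGZmZmZmVVVVVUREREREREREREREREREREREREREREREZmZmZmZVVVVVVERERERERERERERERERERERERERERERmZmZmZmVVVVVVRERERERERERERERERERERERERERERFVmZmZmZVVVVVVUREREREREREREREREREREREREREREVVVVZmZVVVVVVVVURERERERERERERERERERERERERERVVVVVZVVVVVVVVVVERERERERERERERERERERERERERFVVVVVVVVVVVVVVVVREREREREREREREREREREREREREVVVVVVVVVVVVVVVVVERERERERERERERERERERERERERVVVVVVVVVVVVVVVVURERERERERERERERERERERERERFVVVVVVVVVVVVVVVUREREREREREREREREREREREREREVVVVVVVVVVVVVVVVRERERERERERERERERERERERERERVVVVVVVVVVVVVVVRERERERERERERERERERERERERERFVVVVVVVVVVVVVUREREzMREREREREREREREREREREREVVVVVVVVVVVVVERERMzMzERERERERERERERERERERERVVVVVVVVVVVVERETMzMzMRERERERERERERERERERERFVVVVVVTMzNVERETMzMzMxEREREREREREREREREREREVVVVVMzMzMzMzMzMzMzMzERERERERERERERERERERERVVVTMzMzMzMzMzMzMzMzMxERERERERERERERERERERFVVcwzMzMzMzMzMzMzMzMzMREREREREREREREREREREVVczDMzMzMzMzMzMzMzMzMzERERERERERERqqERERERVVzMMzMzMzMzMzMzMzMzMzMxERERERERERqqqqoRERFVzMzDMzMzMzMzMzMzMzMzMzMREREREREaqqqqqqEREVXMzDMzMzMzMzMzMzMzMzMzMzERERERERqqqqqqoRERVczDMzMzMzMzMzMzMzMzMzMzMRERERERqqqqqqqqERFczDMzMzMzMzMzMzMzMzMzMzMzERMzERGqqqqqqqqhEVMzMzMzMzMzMzMzMzMzMzMzMzMzMzMRERqqqqqqqqER0zMzMzMzMzMzMzMzMzMzMzMzMzMzMRERqqqqqqqqqhHTMzMzMzMzMzMzMzMzMzMzMzMzMzMREaqqqqqqqqqqEdMzMzMzMzMzMzMzMzMzMzMzMzMzMxEaqqqqqqqqqqqh"/>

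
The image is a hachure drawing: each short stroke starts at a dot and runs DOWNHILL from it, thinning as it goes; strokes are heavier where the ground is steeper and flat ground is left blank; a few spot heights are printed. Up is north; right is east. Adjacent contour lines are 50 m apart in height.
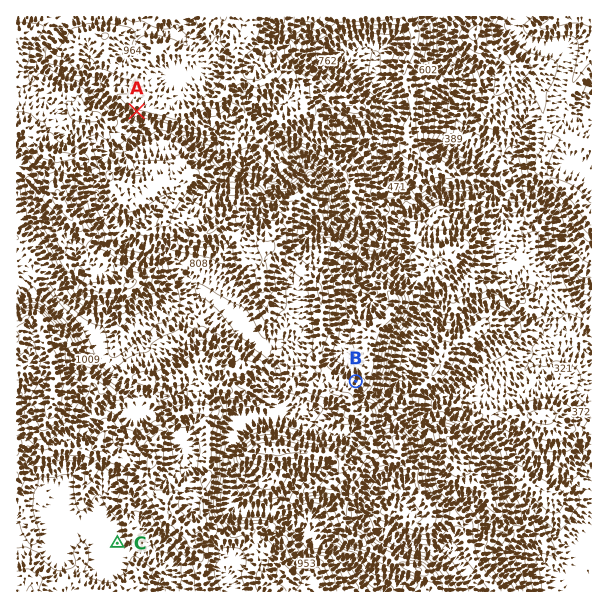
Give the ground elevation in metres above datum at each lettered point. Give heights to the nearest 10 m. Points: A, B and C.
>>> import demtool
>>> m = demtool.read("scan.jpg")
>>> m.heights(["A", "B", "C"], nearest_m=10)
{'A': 930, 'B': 870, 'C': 840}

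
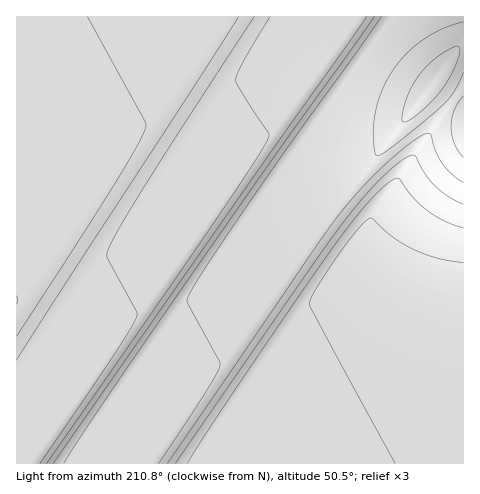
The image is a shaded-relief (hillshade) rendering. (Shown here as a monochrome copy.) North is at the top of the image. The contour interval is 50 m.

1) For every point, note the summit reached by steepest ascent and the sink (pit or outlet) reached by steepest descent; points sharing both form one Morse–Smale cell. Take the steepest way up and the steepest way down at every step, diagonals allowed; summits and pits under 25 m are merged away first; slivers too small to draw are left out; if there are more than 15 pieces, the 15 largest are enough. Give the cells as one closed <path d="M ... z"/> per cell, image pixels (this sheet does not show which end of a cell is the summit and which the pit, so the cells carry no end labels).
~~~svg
<path d="M393 16l-377 1 1 447 447-1 0-136-27-10-30-15-23-16-22-21-6-13 1-14-33-27-13-30-7-28 2-13 86-119z"/><path d="M463 16l-68 0-48 65-43 64 0 8 7 28 13 30 33 27 0 8 13-23 46-70 48-66z"/><path d="M463 87l-47 66-46 70-13 23 0 9 3 7 24 24 29 19 24 12 25 9 2 0z"/>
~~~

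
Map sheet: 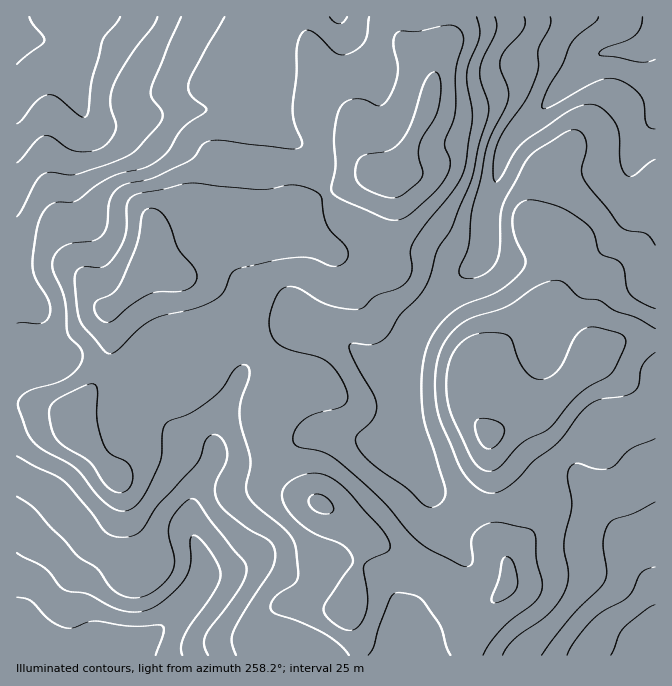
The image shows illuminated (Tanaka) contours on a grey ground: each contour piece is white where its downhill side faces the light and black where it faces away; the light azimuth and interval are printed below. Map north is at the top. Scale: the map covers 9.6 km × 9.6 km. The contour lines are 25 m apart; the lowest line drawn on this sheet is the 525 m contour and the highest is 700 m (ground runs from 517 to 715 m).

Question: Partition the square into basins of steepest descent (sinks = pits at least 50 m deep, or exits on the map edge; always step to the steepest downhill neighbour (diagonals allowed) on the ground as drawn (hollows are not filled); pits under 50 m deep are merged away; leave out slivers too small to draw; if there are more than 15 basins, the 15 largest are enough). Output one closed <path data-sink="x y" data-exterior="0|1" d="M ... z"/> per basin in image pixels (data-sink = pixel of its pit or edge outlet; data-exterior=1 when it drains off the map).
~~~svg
<path data-sink="655 35" data-exterior="1" d="M655 16l-205 0-1 19-13 32-10 46-23 49-8 7-13 7-10-2-12 4-48 23-28 20-17 0-33-13-37-7-15 7-28 20-3 35 18 10 30 8 15 8 12 13 8 18 30 30 30 37-21 23-7 15 0 20 3 13 10 20 15 13 31 15 23 15 27 22 15 6 20 14 20 8 27 23 21 10 10 0 16-14 4-5 0-21-10-22-4-14-1-46-4-17 0-32-18-21-7-17 0-22 4-6 29-18 42-36 18 15 25 15 10 11 33-15 31-1z"/><path data-sink="17 35" data-exterior="1" d="M448 16l-431 0-1 387 32 5 17 5 8 5 0-5 5-8 25-30 6-17-1-46 28-27 13-17 4-8 1-32 28-20 15-7 7 0 30 7 33 13 17 0 28-20 48-23 12-4 10 2 13-7 8-7 23-49 10-46 13-32z"/><path data-sink="17 655" data-exterior="1" d="M152 264l-16 21-28 27 1 46-6 17-25 30-5 8 0 5-8-5-23-7-26-1 0 250 341 1 1-14-9-22-1-12 3-4 3-26 12-40-11-12-21-15-46-23-12-15-10-28 2-25 10-17 16-16-30-37-30-30-8-18-12-13-15-8-30-8z"/><path data-sink="655 655" data-exterior="1" d="M655 339l-30 0-30 14-26 32-27 26-53 22 0 32 4 17 1 46 4 14 10 22 0 21-25 27-5 8-9 18-1 18 188-1z"/>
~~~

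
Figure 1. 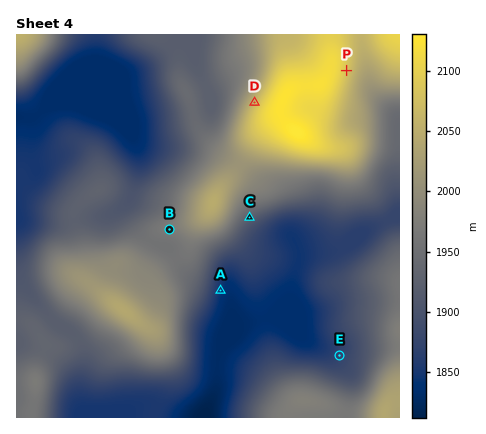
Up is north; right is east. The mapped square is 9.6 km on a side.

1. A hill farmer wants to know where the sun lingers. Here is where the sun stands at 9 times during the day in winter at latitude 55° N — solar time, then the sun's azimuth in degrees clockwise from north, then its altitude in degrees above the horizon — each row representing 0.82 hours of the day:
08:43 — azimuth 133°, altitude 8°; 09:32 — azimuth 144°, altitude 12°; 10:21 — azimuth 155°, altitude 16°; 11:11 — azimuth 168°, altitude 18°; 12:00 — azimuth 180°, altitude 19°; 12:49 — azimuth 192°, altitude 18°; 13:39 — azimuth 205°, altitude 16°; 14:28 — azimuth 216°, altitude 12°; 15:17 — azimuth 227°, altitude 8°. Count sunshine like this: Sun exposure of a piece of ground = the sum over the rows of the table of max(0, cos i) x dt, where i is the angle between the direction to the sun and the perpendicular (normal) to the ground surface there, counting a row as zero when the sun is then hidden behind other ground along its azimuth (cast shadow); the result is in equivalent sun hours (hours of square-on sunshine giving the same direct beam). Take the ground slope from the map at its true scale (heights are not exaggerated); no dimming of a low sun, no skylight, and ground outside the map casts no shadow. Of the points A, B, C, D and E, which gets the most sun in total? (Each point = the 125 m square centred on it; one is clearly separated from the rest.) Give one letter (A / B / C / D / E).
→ C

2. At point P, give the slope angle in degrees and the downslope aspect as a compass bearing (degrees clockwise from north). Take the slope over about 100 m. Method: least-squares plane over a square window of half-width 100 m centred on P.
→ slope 8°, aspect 102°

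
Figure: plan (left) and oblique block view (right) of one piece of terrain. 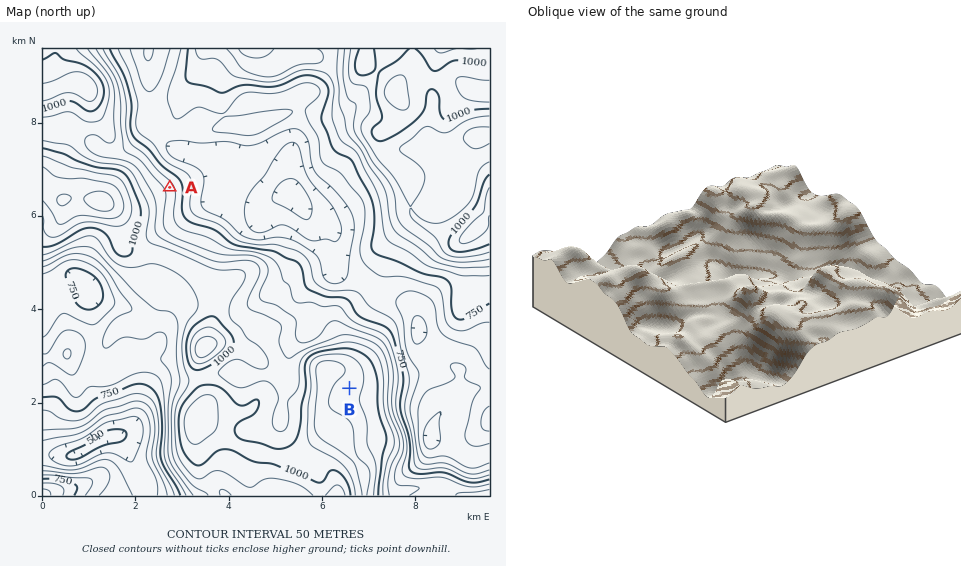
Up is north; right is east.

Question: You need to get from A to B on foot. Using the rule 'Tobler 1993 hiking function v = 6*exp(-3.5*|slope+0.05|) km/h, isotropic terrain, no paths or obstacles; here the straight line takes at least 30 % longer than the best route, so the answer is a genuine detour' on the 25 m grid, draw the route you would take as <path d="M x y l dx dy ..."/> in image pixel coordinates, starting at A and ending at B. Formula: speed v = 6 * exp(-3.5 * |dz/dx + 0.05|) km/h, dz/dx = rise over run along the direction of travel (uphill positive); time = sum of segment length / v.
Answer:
<path d="M170 187l3 7 0 20 4 7 3 4 54 27 17 0 17 8 7 7 6 11 10 11 4 7 42 42 9 5 6 5 4 10 0 16-7 14"/>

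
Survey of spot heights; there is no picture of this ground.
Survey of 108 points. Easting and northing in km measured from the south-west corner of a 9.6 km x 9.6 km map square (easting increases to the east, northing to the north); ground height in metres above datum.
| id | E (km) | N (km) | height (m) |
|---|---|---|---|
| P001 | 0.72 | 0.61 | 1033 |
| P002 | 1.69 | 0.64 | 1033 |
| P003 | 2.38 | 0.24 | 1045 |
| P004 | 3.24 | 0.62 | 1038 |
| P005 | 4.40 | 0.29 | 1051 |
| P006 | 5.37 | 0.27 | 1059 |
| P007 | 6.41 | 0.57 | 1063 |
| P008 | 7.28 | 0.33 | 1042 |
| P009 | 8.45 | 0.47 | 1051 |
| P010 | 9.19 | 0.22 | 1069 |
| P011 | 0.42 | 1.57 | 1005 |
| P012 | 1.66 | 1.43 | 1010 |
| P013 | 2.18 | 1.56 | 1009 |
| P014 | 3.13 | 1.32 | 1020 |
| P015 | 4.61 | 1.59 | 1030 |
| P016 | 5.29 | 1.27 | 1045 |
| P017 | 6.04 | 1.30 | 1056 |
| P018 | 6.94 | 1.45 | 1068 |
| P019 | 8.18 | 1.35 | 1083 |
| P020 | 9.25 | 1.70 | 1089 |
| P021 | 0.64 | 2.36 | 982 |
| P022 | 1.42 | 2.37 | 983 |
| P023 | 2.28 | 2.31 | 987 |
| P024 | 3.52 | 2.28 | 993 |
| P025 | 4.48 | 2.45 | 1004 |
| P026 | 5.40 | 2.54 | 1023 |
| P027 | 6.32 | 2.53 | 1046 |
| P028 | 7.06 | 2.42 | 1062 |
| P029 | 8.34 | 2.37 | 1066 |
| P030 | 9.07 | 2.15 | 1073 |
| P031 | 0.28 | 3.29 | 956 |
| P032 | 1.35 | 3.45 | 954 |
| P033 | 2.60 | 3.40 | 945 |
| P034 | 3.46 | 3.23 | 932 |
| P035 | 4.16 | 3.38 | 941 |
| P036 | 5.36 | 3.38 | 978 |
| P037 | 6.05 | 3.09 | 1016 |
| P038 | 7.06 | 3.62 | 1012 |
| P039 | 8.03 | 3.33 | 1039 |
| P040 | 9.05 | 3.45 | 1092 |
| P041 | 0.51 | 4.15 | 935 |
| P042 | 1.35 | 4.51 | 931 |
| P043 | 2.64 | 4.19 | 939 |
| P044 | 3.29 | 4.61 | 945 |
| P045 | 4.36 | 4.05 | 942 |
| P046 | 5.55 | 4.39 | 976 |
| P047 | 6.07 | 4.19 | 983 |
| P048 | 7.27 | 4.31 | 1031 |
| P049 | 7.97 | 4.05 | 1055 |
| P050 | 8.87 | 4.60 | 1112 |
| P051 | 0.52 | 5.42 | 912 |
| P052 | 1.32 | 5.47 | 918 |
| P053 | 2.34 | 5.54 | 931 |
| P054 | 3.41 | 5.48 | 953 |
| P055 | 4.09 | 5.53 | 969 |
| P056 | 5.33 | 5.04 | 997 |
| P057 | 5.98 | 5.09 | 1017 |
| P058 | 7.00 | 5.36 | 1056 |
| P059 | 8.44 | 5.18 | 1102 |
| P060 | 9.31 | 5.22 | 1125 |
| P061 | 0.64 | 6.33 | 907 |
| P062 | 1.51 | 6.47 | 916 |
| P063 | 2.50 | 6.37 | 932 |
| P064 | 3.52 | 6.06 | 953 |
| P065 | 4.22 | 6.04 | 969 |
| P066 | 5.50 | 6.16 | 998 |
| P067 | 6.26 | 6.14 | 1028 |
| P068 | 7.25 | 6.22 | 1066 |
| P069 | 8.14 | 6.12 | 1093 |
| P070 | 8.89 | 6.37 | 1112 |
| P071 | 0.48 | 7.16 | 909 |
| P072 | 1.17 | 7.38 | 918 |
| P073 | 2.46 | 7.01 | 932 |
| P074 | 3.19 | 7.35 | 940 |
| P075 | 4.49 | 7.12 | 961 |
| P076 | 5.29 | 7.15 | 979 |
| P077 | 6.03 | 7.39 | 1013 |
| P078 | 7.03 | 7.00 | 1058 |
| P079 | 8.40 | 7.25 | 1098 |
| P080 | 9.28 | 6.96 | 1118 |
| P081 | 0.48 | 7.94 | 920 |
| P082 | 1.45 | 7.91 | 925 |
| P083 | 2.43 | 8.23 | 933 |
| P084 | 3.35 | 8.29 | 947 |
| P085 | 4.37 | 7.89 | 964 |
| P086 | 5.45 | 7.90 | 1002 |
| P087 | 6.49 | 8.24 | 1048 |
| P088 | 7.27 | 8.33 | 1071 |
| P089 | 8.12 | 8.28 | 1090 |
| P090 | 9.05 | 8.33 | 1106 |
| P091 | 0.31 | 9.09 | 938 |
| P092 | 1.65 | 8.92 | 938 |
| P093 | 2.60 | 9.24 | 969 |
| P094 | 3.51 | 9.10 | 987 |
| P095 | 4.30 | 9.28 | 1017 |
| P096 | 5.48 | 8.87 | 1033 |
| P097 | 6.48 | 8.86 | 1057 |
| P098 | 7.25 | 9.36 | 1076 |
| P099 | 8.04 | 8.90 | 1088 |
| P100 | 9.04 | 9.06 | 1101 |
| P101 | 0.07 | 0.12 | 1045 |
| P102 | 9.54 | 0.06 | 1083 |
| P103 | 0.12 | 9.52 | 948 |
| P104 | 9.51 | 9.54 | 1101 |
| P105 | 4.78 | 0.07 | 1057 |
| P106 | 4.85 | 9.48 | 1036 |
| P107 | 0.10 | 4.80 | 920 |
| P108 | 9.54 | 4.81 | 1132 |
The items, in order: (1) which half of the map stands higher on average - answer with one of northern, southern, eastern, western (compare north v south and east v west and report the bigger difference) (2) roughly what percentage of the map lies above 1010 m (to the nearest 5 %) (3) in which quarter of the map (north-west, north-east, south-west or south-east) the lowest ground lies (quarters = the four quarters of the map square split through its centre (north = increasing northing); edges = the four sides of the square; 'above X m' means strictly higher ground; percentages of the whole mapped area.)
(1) Taken as a whole, the eastern half is higher than the western.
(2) Ground above 1010 m makes up about 50 % of the sheet.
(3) The lowest point lies in the north-west quarter of the map.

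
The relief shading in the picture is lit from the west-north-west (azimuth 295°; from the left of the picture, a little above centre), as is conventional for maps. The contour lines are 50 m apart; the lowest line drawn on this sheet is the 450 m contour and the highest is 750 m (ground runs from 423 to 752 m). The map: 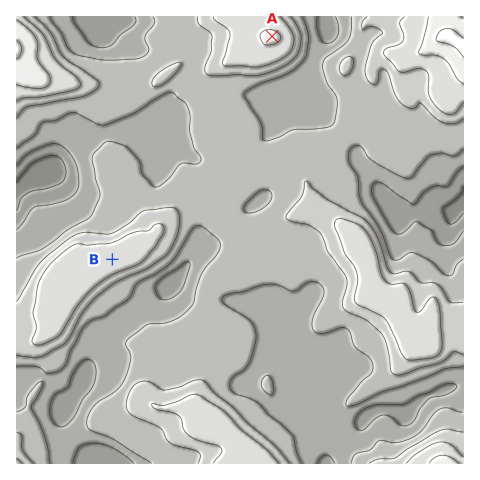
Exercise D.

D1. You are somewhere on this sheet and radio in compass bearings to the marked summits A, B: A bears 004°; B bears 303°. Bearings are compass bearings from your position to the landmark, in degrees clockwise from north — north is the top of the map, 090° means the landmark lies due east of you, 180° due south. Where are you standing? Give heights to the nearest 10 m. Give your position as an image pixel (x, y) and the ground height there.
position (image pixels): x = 250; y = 349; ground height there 560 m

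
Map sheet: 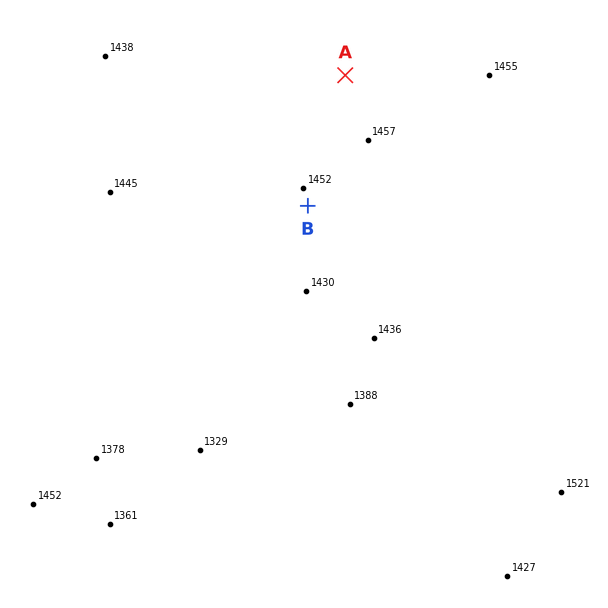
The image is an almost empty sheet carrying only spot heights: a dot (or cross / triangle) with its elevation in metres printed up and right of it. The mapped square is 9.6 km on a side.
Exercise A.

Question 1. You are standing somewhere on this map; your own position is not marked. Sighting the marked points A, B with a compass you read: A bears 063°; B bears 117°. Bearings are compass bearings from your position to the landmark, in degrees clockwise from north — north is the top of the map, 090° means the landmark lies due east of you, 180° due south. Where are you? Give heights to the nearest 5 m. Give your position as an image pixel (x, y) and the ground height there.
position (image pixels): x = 198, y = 150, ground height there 1445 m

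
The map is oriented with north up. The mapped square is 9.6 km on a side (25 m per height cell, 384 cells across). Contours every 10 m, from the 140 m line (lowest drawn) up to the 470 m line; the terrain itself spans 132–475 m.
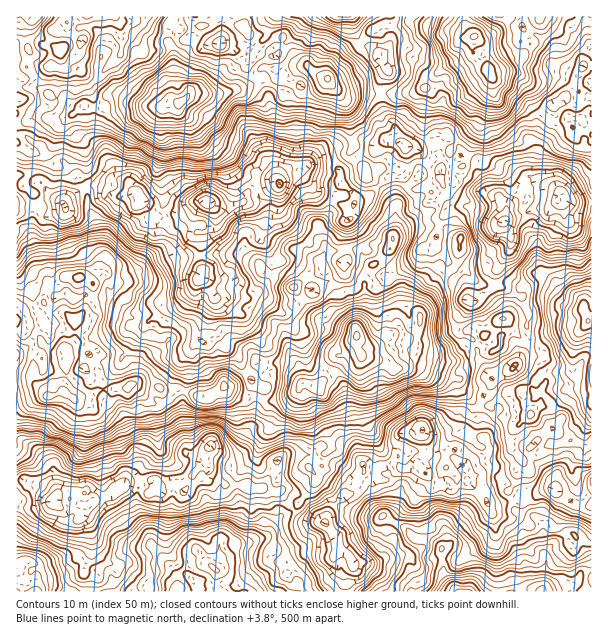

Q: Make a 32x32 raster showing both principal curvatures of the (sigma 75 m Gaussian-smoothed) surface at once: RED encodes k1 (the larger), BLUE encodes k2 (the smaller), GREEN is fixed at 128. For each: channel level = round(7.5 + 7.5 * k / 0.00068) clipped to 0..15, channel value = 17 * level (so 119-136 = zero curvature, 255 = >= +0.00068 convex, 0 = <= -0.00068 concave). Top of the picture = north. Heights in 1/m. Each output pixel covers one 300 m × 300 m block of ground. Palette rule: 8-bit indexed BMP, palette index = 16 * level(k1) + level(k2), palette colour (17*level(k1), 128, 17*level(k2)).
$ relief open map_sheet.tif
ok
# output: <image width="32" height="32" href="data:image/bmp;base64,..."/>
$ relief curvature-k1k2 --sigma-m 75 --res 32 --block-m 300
<image width="32" height="32" href="data:image/bmp;base64,Qk02CAAAAAAAADYEAAAoAAAAIAAAACAAAAABAAgAAAAAAAAEAAATCwAAEwsAAAABAAAAAAAAAIAAABGAAAAigAAAM4AAAESAAABVgAAAZoAAAHeAAACIgAAAmYAAAKqAAAC7gAAAzIAAAN2AAADugAAA/4AAAACAEQARgBEAIoARADOAEQBEgBEAVYARAGaAEQB3gBEAiIARAJmAEQCqgBEAu4ARAMyAEQDdgBEA7oARAP+AEQAAgCIAEYAiACKAIgAzgCIARIAiAFWAIgBmgCIAd4AiAIiAIgCZgCIAqoAiALuAIgDMgCIA3YAiAO6AIgD/gCIAAIAzABGAMwAigDMAM4AzAESAMwBVgDMAZoAzAHeAMwCIgDMAmYAzAKqAMwC7gDMAzIAzAN2AMwDugDMA/4AzAACARAARgEQAIoBEADOARABEgEQAVYBEAGaARAB3gEQAiIBEAJmARACqgEQAu4BEAMyARADdgEQA7oBEAP+ARAAAgFUAEYBVACKAVQAzgFUARIBVAFWAVQBmgFUAd4BVAIiAVQCZgFUAqoBVALuAVQDMgFUA3YBVAO6AVQD/gFUAAIBmABGAZgAigGYAM4BmAESAZgBVgGYAZoBmAHeAZgCIgGYAmYBmAKqAZgC7gGYAzIBmAN2AZgDugGYA/4BmAACAdwARgHcAIoB3ADOAdwBEgHcAVYB3AGaAdwB3gHcAiIB3AJmAdwCqgHcAu4B3AMyAdwDdgHcA7oB3AP+AdwAAgIgAEYCIACKAiAAzgIgARICIAFWAiABmgIgAd4CIAIiAiACZgIgAqoCIALuAiADMgIgA3YCIAO6AiAD/gIgAAICZABGAmQAigJkAM4CZAESAmQBVgJkAZoCZAHeAmQCIgJkAmYCZAKqAmQC7gJkAzICZAN2AmQDugJkA/4CZAACAqgARgKoAIoCqADOAqgBEgKoAVYCqAGaAqgB3gKoAiICqAJmAqgCqgKoAu4CqAMyAqgDdgKoA7oCqAP+AqgAAgLsAEYC7ACKAuwAzgLsARIC7AFWAuwBmgLsAd4C7AIiAuwCZgLsAqoC7ALuAuwDMgLsA3YC7AO6AuwD/gLsAAIDMABGAzAAigMwAM4DMAESAzABVgMwAZoDMAHeAzACIgMwAmYDMAKqAzAC7gMwAzIDMAN2AzADugMwA/4DMAACA3QARgN0AIoDdADOA3QBEgN0AVYDdAGaA3QB3gN0AiIDdAJmA3QCqgN0Au4DdAMyA3QDdgN0A7oDdAP+A3QAAgO4AEYDuACKA7gAzgO4ARIDuAFWA7gBmgO4Ad4DuAIiA7gCZgO4AqoDuALuA7gDMgO4A3YDuAO6A7gD/gO4AAID/ABGA/wAigP8AM4D/AESA/wBVgP8AZoD/AHeA/wCIgP8AmYD/AKqA/wC7gP8AzID/AN2A/wDugP8A/4D/AJXotIN0lLeE15R0taS3Y5O1Y3GEpMhzxOjWg7fX6tXH6OmVg5WUc6a2pcjJpnODxqVycVChpHP0YNSitYSzgtbFuMXGksfX6KPaxsjXtbamt4KQxqWks/nXxEC2ptlzs4aFc3KTt6X7wunV/LTVtoOSkITYx/bl1reFgZWUpObpolGChJKnxZOCYZKzk4XG9HGA1Pj8o4L75qZQtbfYgpC1k3GDkXDCYZNRtXKicXKj+LNwoaK1gpCAoZPGoXCQ1WCkoqO0g5GCtKNztaW1osjZx5KElKRytrV0prbZYqPS2HFQ9pSEgrb2g4GjlPRAo6TXk2HTpaS2g5aD57XWlNmAoLXox6aDsqGBMGDE6MWBopSi19OQYMSmpWH3c7TFxMakx8natrXHp6KR0LWDs8e3c5XEoXAgopWWpLfog2HFx/jV6KbEt8bn8vv31NTj+8bWcsbIhFDDtcS1l7a0pKa418eWpeX71efkxfzUcoH7+OWy2NXW9vbWpJHm1oSmlNhy1oK2cbW2g2OV1bDHouaiw8fZ5vnXp7WjkkCjlMWBsqTZpce2prW1cXJy1rWkxpL51tiVhbjnopPYtKNy1oLGhJSmtWNzdMfGtMeEo8eTgpL85rWm9pKAx7a2kaTK6JeUx8jYhJSEtJWVcoOUtJPnxPbTpqb81pCC1+mAtrfppKaCgcSVt4TFcKNzpXOj91CzgqKT2MfjYGGio4HHturFuPf517fI2MZhQJRz18H2tNSB1nHDk6Ok5pLE59a1pMe5lZTH+dbXk9bB2NbokaTIxXHH9bBRk+a0pID4xbeB9aS11+nHYpPGg4K153K117bm48X5+YBx/OWzgPWkc2D2kmBw48WTc7SlxYHqxYOD+tMwpdbmtKP0sTBg9IRxktPFQLPkclGi1ZAwgICyotaj43Jg1+eElqTXsZLWc1GC+KOUxKOEYLS1w0CztNQgs4LXosTBw5WV14BhxKWDUKajlbaltYFSw5GDttShlGGhUNWU+aW1yHTHxcaUc4Nzoti0hMiScZS22LX3yLZhcqVwpNeDlWGStqOipJa1tNnnk6XIpaK1ptmmyMe0gYGmp5WBwZRjcsVicdi2k2KVx6e2x8fYxbTn6+nXpcZQtbaWlqf5o3JjxpOltebVksS3pnPGxrbExsXZyPn49vbUtdfV6PvC4vbps7a4+qWUknGVxbSEc6KlpsbIxteUtcS3lNb8qLVwg9ezhaj719bFpaTnkrOB93CkUvWVhbWEpZTn+MimkmCmhLK21ue0xVGkYMSS14DnpKWV5YKAQLWkt9Wlt7LCg5Rxx9rpxmPFpLiC18Rx1ceVhYTnptfE+bXFtpSDkfjmteXY2fnFs6TZlZU="/>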